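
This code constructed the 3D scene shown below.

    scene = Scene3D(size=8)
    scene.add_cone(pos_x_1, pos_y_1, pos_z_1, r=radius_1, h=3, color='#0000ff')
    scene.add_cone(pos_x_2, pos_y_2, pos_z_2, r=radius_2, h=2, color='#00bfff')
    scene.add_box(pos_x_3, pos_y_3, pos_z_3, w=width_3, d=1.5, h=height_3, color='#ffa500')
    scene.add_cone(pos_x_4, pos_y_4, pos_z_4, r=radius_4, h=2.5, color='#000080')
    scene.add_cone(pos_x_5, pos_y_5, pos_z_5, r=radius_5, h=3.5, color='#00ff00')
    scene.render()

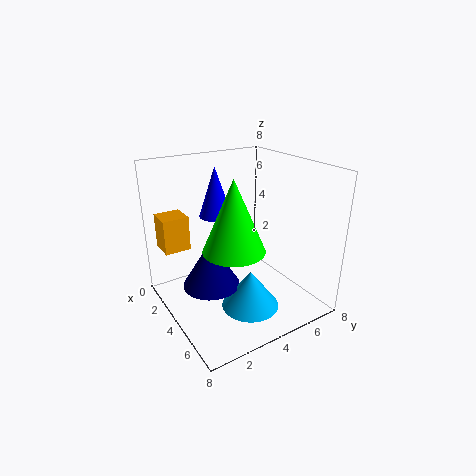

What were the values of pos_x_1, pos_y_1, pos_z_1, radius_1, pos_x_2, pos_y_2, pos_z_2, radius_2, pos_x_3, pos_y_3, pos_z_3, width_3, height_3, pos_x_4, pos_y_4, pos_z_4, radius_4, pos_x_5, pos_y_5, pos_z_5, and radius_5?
pos_x_1 = 1.5, pos_y_1 = 4, pos_z_1 = 4.5, radius_1 = 1, pos_x_2 = 6, pos_y_2 = 3.5, pos_z_2 = 1, radius_2 = 1.5, pos_x_3 = 0.5, pos_y_3 = 0.5, pos_z_3 = 3, width_3 = 1.5, height_3 = 2, pos_x_4 = 4.5, pos_y_4 = 2, pos_z_4 = 2, radius_4 = 1.5, pos_x_5 = 6, pos_y_5 = 2.5, pos_z_5 = 4.5, radius_5 = 1.5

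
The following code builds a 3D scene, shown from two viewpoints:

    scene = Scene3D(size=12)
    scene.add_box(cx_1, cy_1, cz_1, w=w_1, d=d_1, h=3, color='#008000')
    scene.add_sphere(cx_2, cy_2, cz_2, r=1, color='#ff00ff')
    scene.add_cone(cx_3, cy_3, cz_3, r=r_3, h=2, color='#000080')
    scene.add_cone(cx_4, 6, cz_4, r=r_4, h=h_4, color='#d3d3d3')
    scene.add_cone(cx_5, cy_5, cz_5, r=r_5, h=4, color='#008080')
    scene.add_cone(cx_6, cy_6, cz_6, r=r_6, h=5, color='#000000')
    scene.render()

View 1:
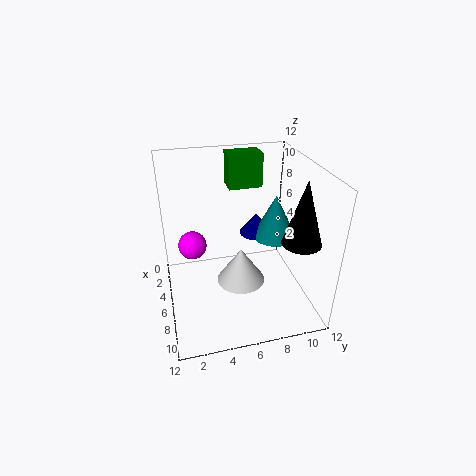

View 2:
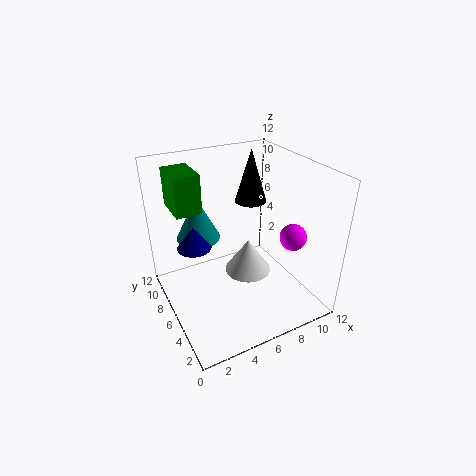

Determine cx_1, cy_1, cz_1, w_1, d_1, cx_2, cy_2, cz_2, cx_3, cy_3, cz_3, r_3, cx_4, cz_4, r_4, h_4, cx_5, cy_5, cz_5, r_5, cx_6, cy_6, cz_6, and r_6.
cx_1 = 1; cy_1 = 6; cz_1 = 9; w_1 = 2; d_1 = 3; cx_2 = 8.5; cy_2 = 2; cz_2 = 7.5; cx_3 = 3; cy_3 = 8.5; cz_3 = 4.5; r_3 = 1.5; cx_4 = 7; cz_4 = 2.5; r_4 = 2; h_4 = 3; cx_5 = 4; cy_5 = 10; cz_5 = 4.5; r_5 = 2; cx_6 = 9.5; cy_6 = 10; cz_6 = 7; r_6 = 1.5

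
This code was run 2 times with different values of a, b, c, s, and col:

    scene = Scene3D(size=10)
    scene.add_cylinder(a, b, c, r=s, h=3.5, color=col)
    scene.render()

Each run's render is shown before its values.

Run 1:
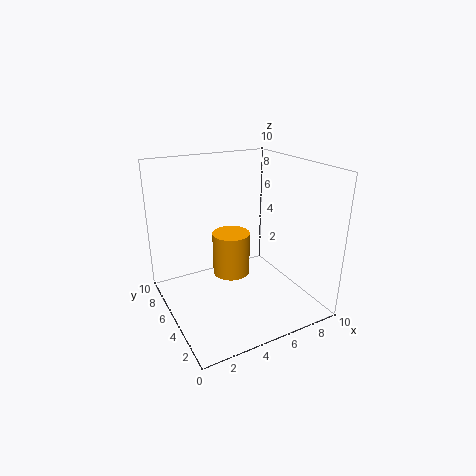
a = 6
b = 8
c = 0.5
s = 1.5
col = 'orange'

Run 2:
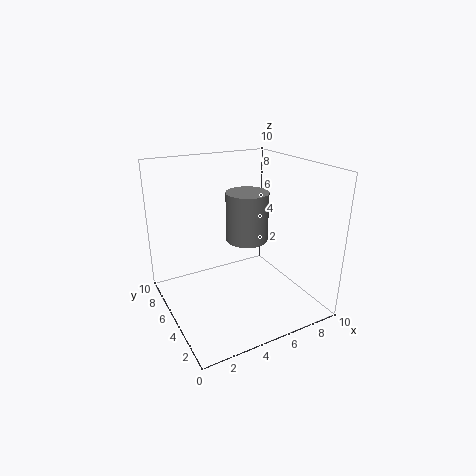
a = 6
b = 5.5
c = 4.5
s = 1.5
col = 'gray'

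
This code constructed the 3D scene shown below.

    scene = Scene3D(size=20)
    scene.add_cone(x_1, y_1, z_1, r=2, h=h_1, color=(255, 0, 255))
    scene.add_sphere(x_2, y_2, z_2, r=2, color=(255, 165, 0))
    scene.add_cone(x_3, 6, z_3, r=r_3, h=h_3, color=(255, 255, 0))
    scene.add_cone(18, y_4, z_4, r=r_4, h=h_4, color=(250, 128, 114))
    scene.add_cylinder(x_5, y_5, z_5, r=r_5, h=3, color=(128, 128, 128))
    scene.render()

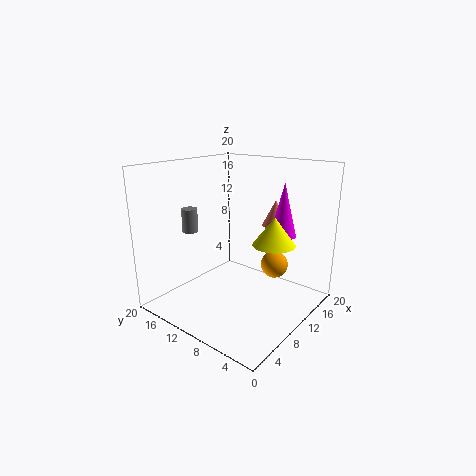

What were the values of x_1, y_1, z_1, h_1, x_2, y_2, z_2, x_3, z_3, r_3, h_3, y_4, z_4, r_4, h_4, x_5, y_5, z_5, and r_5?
x_1 = 17, y_1 = 7, z_1 = 9, h_1 = 8, x_2 = 15, y_2 = 7, z_2 = 5, x_3 = 13, z_3 = 9, r_3 = 3, h_3 = 4, y_4 = 9, z_4 = 10, r_4 = 2, h_4 = 4, x_5 = 4, y_5 = 13, z_5 = 12, r_5 = 1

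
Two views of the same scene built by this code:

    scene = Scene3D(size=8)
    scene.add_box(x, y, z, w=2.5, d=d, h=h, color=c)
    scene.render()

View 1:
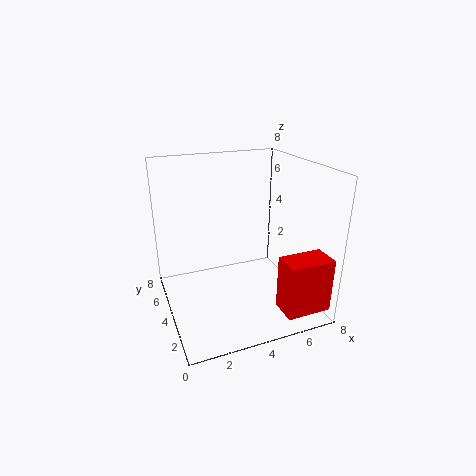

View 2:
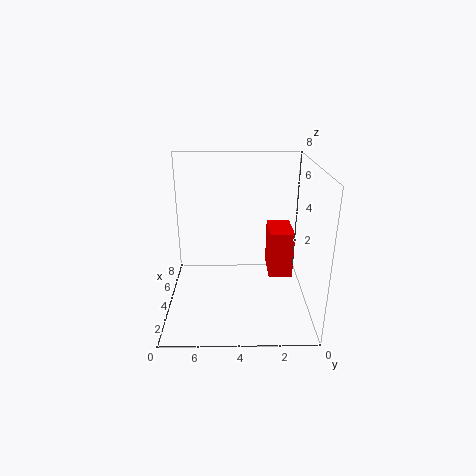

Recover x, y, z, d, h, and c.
x = 5.5
y = 0.5
z = 0.5
d = 1.5
h = 3
c = 'red'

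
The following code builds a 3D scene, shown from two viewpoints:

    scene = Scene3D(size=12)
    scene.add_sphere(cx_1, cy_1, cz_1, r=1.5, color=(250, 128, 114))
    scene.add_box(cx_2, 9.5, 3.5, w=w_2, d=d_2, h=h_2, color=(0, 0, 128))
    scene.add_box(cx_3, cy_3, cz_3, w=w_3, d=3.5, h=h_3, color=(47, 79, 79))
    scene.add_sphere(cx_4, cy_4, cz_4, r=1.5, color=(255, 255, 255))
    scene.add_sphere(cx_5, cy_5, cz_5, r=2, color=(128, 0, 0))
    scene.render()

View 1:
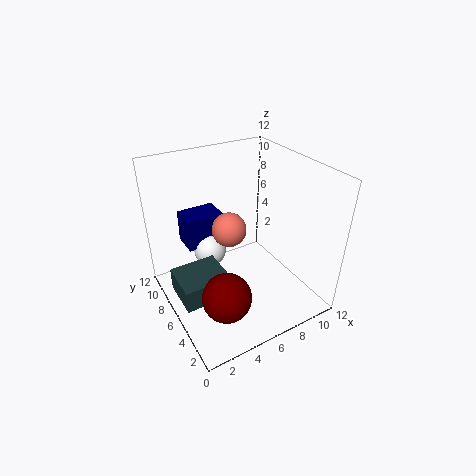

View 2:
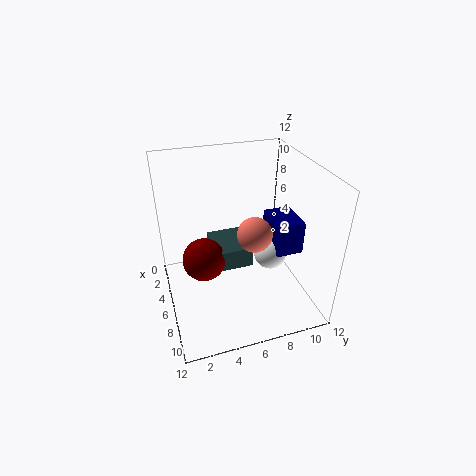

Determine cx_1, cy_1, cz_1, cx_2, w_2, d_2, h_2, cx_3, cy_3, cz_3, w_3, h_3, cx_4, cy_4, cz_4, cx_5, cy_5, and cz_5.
cx_1 = 6; cy_1 = 7.5; cz_1 = 6; cx_2 = 3; w_2 = 3.5; d_2 = 2.5; h_2 = 3; cx_3 = 0.5; cy_3 = 4.5; cz_3 = 1.5; w_3 = 4; h_3 = 2; cx_4 = 5; cy_4 = 9.5; cz_4 = 3; cx_5 = 3.5; cy_5 = 3.5; cz_5 = 2.5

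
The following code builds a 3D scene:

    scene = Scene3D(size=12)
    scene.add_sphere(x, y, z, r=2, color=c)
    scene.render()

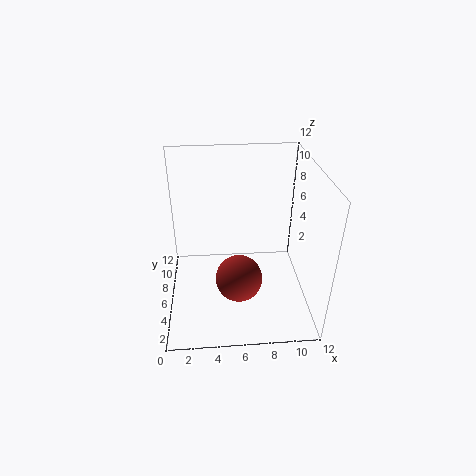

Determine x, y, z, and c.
x = 6
y = 5
z = 2.5
c = 'brown'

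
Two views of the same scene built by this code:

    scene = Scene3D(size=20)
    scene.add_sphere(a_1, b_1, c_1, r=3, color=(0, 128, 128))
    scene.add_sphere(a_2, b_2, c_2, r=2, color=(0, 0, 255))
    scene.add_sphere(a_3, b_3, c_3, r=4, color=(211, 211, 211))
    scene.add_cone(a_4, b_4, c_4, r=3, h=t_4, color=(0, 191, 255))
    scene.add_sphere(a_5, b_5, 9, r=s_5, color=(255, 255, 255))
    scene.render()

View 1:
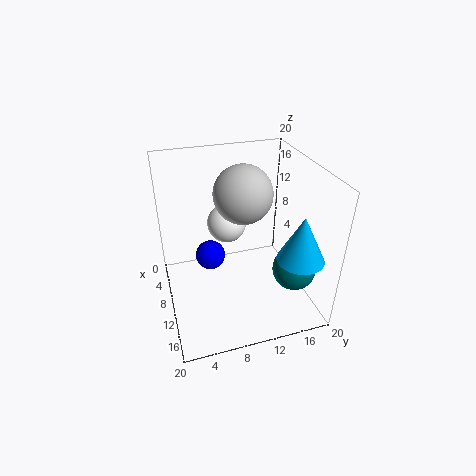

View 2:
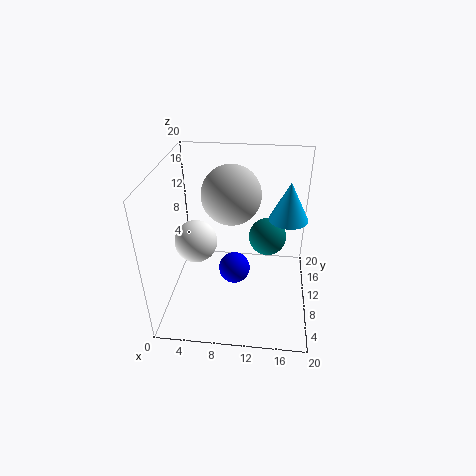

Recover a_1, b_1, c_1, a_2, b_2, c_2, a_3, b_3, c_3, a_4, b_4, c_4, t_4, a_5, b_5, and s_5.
a_1 = 14
b_1 = 17
c_1 = 6
a_2 = 10
b_2 = 6
c_2 = 8
a_3 = 9
b_3 = 11
c_3 = 16
a_4 = 17
b_4 = 16
c_4 = 10
t_4 = 6
a_5 = 4
b_5 = 10
s_5 = 3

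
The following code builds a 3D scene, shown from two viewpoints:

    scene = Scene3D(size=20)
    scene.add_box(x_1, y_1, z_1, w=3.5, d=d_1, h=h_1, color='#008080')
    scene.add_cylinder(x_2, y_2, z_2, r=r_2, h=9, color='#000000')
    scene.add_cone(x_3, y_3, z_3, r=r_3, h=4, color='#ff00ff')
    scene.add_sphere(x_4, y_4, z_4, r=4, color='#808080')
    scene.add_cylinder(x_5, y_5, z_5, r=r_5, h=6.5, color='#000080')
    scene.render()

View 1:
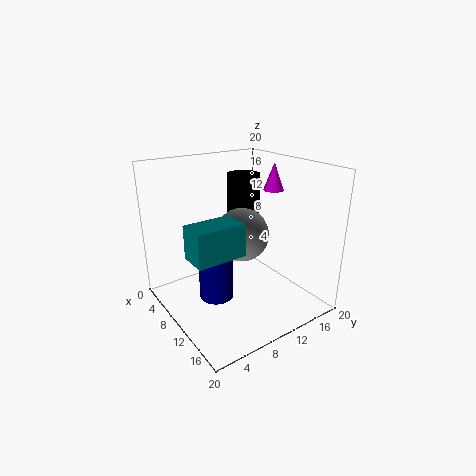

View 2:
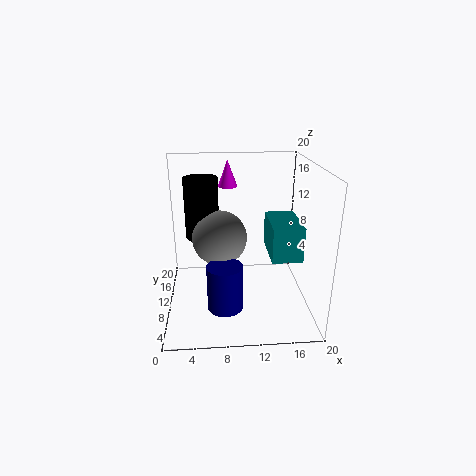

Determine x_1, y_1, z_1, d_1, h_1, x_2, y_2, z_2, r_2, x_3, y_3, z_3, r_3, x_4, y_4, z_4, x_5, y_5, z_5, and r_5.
x_1 = 13
y_1 = 0.5
z_1 = 11
d_1 = 6
h_1 = 4
x_2 = 5
y_2 = 14.5
z_2 = 8.5
r_2 = 2.5
x_3 = 9
y_3 = 17
z_3 = 15.5
r_3 = 1.5
x_4 = 7.5
y_4 = 12.5
z_4 = 9
x_5 = 8
y_5 = 7.5
z_5 = 0.5
r_5 = 2.5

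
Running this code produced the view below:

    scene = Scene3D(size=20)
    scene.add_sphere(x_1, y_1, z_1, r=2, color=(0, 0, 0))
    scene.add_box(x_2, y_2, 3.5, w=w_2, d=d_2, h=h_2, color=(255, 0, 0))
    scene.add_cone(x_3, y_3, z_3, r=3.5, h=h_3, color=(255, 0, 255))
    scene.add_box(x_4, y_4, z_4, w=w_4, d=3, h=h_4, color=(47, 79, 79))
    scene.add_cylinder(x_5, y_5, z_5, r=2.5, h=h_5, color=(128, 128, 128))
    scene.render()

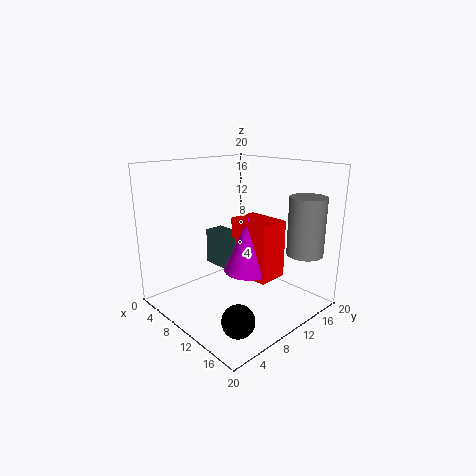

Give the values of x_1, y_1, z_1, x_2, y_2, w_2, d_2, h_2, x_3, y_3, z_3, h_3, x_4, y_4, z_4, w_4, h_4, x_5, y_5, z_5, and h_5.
x_1 = 17, y_1 = 3.5, z_1 = 3, x_2 = 7, y_2 = 11.5, w_2 = 6.5, d_2 = 4.5, h_2 = 8.5, x_3 = 10, y_3 = 12, z_3 = 4.5, h_3 = 8, x_4 = 1.5, y_4 = 11, z_4 = 3.5, w_4 = 6.5, h_4 = 5.5, x_5 = 17, y_5 = 16, z_5 = 8, h_5 = 8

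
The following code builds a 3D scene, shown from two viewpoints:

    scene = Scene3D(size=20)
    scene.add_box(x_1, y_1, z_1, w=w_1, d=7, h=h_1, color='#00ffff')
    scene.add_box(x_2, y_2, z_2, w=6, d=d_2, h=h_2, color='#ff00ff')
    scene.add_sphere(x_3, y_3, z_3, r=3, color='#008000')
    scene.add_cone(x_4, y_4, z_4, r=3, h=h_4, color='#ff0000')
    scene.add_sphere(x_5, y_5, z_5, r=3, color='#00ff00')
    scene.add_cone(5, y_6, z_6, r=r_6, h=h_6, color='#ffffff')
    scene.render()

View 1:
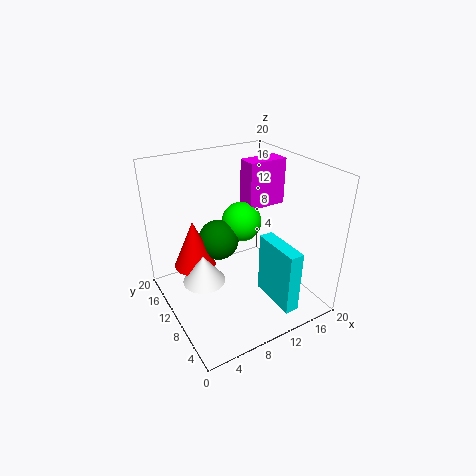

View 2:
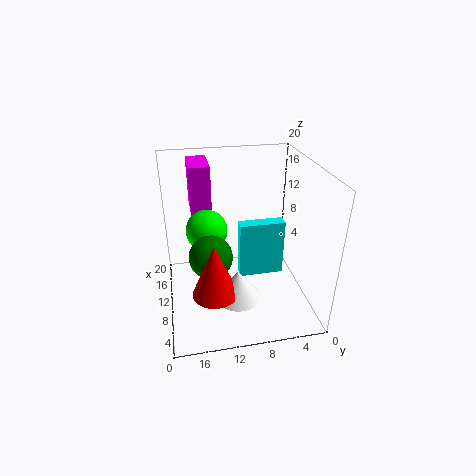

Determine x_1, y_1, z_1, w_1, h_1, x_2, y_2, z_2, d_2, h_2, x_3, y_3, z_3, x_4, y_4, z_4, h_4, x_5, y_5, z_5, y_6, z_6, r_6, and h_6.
x_1 = 13
y_1 = 2
z_1 = 1
w_1 = 2
h_1 = 9
x_2 = 14
y_2 = 13
z_2 = 12
d_2 = 3
h_2 = 7
x_3 = 9
y_3 = 14
z_3 = 8
x_4 = 5
y_4 = 14
z_4 = 5
h_4 = 7
x_5 = 13
y_5 = 14
z_5 = 10
y_6 = 11
z_6 = 4
r_6 = 3
h_6 = 4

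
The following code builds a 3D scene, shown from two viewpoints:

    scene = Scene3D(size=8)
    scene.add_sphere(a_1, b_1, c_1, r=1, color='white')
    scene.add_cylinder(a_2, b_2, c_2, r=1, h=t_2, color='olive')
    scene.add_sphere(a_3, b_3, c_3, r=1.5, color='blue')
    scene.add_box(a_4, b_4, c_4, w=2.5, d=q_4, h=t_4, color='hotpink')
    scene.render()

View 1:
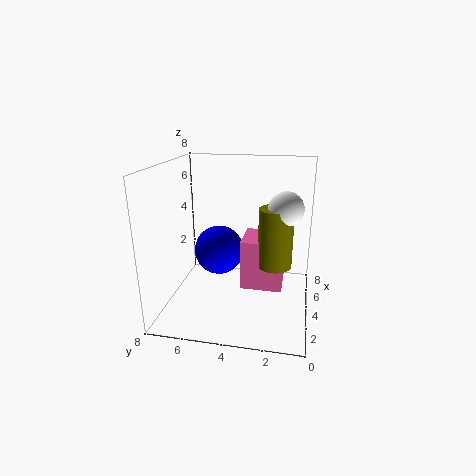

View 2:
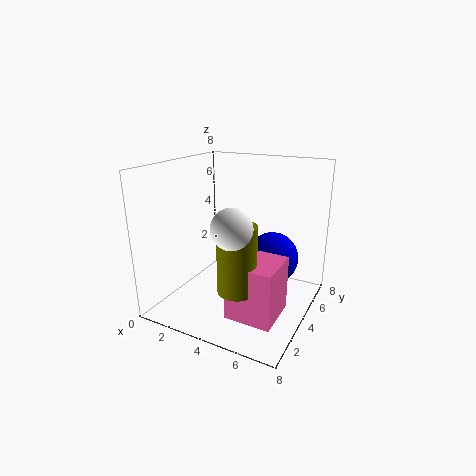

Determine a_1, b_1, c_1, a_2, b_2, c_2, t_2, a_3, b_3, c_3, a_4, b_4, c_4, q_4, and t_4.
a_1 = 5; b_1 = 1.5; c_1 = 5.5; a_2 = 5; b_2 = 2; c_2 = 2; t_2 = 3.5; a_3 = 5.5; b_3 = 5.5; c_3 = 2.5; a_4 = 4.5; b_4 = 1.5; c_4 = 0.5; q_4 = 2.5; t_4 = 3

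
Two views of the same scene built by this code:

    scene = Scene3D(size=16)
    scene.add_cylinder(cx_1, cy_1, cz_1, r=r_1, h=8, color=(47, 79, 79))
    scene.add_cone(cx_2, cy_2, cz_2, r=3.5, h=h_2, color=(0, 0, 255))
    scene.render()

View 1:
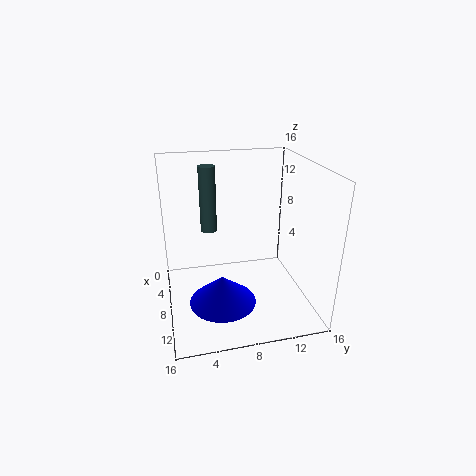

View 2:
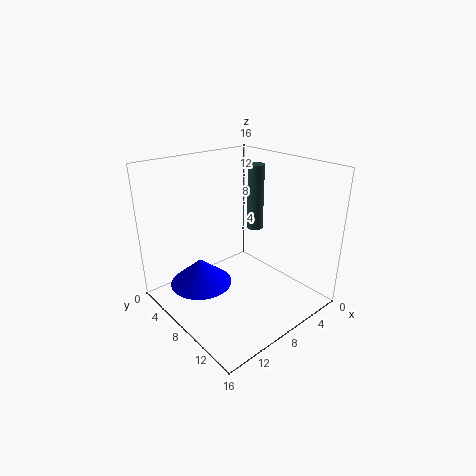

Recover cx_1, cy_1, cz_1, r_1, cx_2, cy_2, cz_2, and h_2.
cx_1 = 3
cy_1 = 5.5
cz_1 = 7
r_1 = 1
cx_2 = 11.5
cy_2 = 5.5
cz_2 = 2.5
h_2 = 3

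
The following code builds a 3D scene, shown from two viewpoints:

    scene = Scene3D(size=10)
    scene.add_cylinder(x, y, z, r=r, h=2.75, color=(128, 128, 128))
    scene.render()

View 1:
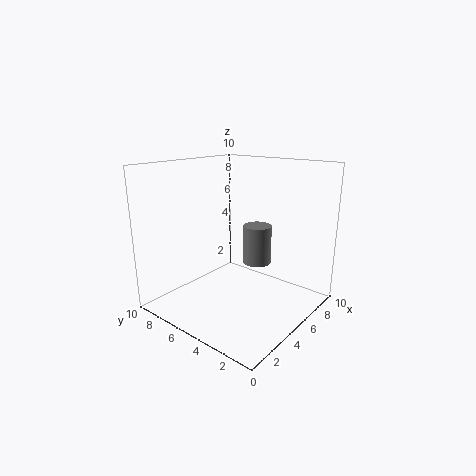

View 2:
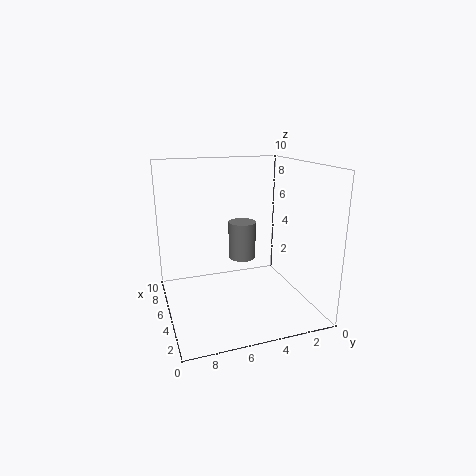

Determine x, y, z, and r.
x = 6.25
y = 4.25
z = 3
r = 1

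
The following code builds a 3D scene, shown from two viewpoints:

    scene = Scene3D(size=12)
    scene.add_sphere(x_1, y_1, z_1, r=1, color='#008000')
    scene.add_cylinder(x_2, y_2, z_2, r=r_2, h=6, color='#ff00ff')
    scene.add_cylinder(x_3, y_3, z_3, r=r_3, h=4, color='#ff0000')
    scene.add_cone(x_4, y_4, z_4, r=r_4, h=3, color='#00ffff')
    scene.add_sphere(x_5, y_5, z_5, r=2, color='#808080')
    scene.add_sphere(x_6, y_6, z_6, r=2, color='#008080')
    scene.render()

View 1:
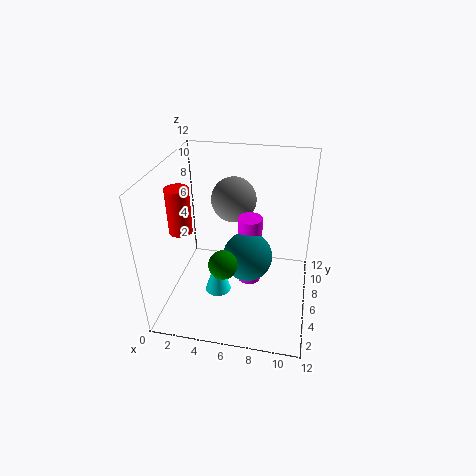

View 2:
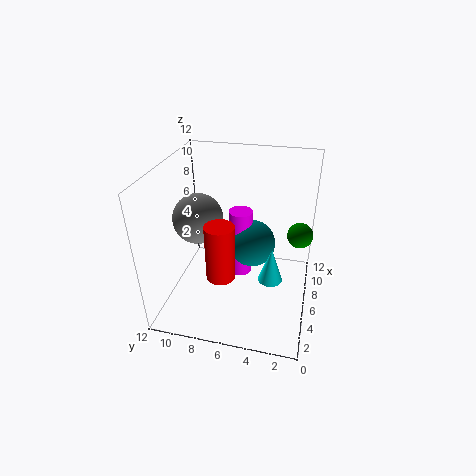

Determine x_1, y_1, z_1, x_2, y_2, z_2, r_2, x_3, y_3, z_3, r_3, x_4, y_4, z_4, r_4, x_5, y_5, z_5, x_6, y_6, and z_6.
x_1 = 6
y_1 = 1
z_1 = 7
x_2 = 7
y_2 = 6
z_2 = 2
r_2 = 1
x_3 = 1
y_3 = 6
z_3 = 6
r_3 = 1
x_4 = 5
y_4 = 3
z_4 = 3
r_4 = 1
x_5 = 5
y_5 = 9
z_5 = 8
x_6 = 7
y_6 = 5
z_6 = 5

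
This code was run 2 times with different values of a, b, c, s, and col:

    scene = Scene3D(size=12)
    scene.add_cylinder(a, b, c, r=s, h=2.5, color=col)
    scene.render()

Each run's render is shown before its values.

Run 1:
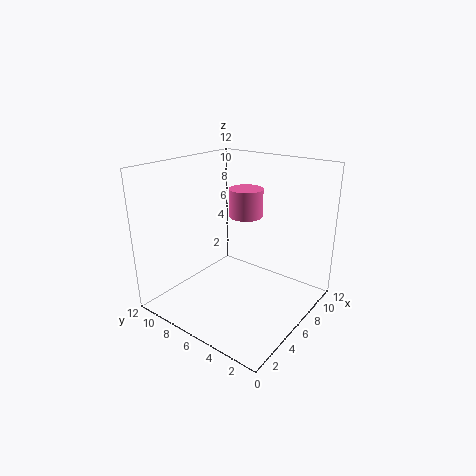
a = 8.5, b = 7, c = 7, s = 1.5, col = 'hotpink'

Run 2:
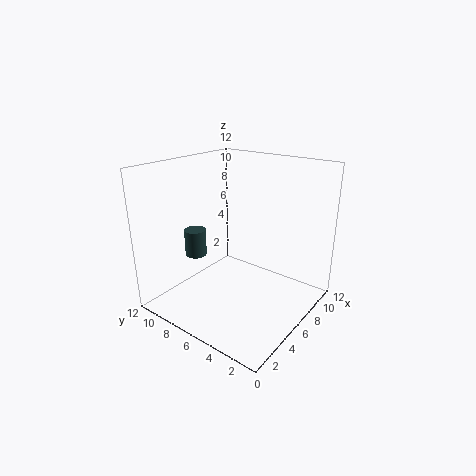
a = 6, b = 11, c = 3, s = 1, col = 'darkslategray'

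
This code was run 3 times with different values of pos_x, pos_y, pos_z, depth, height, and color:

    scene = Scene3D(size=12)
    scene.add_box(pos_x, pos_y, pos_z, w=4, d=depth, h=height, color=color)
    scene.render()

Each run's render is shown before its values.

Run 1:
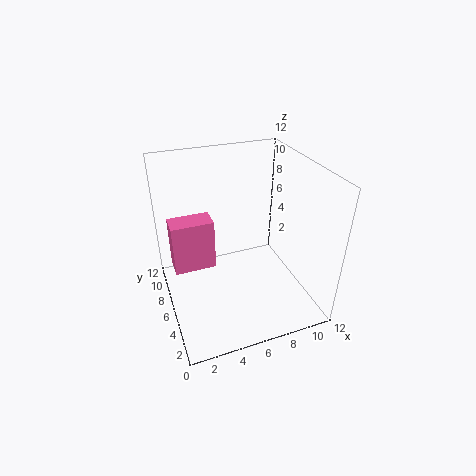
pos_x = 1; pos_y = 9.5; pos_z = 0.75; depth = 2.25; height = 5; color = 'hotpink'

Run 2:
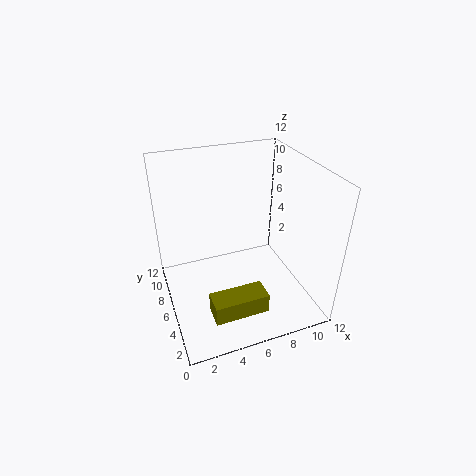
pos_x = 2.25; pos_y = 0.25; pos_z = 3; depth = 1.75; height = 1.5; color = 'olive'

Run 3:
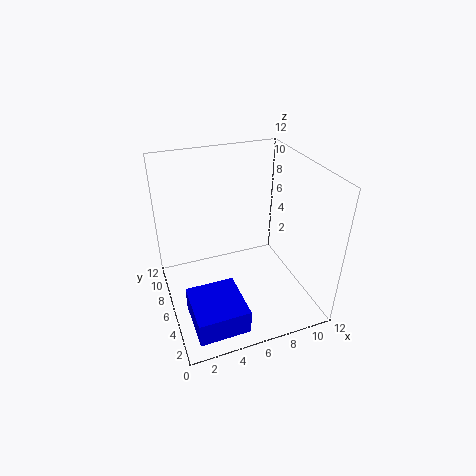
pos_x = 1; pos_y = 0.5; pos_z = 1; depth = 4.25; height = 2; color = 'blue'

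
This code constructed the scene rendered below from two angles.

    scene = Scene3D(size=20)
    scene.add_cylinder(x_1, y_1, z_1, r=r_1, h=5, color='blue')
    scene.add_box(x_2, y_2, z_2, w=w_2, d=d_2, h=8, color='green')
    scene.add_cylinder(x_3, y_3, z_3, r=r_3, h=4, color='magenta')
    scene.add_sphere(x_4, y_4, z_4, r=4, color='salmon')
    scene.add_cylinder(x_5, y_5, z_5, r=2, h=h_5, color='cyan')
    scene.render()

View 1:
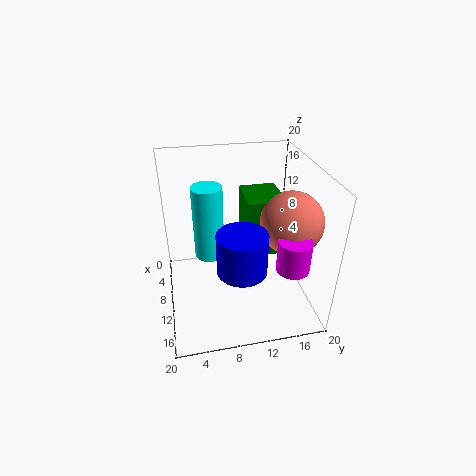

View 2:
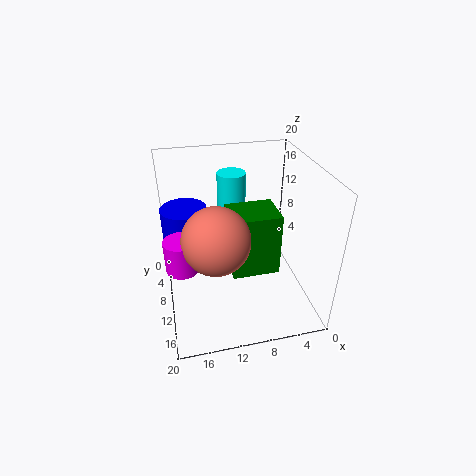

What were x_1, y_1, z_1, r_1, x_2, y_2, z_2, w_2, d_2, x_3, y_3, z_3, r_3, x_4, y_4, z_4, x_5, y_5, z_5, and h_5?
x_1 = 17; y_1 = 9; z_1 = 10; r_1 = 3; x_2 = 6; y_2 = 11; z_2 = 8; w_2 = 6; d_2 = 5; x_3 = 18; y_3 = 15; z_3 = 10; r_3 = 2; x_4 = 14; y_4 = 16; z_4 = 14; x_5 = 10; y_5 = 6; z_5 = 8; h_5 = 10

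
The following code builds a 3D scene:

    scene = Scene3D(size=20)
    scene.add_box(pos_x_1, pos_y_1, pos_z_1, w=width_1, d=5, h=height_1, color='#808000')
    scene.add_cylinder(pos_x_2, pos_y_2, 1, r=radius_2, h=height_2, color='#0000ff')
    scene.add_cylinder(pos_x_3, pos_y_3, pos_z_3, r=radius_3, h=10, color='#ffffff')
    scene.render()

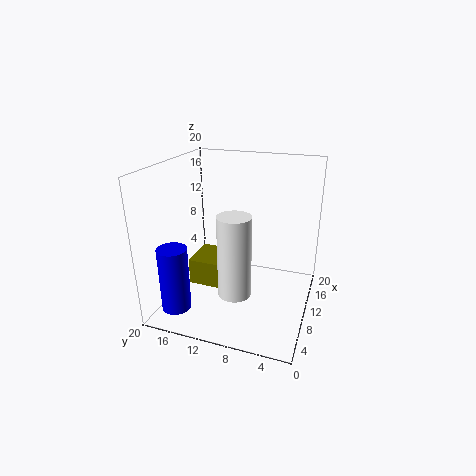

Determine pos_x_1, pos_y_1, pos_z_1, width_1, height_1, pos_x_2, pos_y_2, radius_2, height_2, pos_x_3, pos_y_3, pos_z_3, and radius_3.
pos_x_1 = 10
pos_y_1 = 13
pos_z_1 = 1
width_1 = 6
height_1 = 4
pos_x_2 = 4
pos_y_2 = 17
radius_2 = 2
height_2 = 9
pos_x_3 = 3
pos_y_3 = 8
pos_z_3 = 6
radius_3 = 2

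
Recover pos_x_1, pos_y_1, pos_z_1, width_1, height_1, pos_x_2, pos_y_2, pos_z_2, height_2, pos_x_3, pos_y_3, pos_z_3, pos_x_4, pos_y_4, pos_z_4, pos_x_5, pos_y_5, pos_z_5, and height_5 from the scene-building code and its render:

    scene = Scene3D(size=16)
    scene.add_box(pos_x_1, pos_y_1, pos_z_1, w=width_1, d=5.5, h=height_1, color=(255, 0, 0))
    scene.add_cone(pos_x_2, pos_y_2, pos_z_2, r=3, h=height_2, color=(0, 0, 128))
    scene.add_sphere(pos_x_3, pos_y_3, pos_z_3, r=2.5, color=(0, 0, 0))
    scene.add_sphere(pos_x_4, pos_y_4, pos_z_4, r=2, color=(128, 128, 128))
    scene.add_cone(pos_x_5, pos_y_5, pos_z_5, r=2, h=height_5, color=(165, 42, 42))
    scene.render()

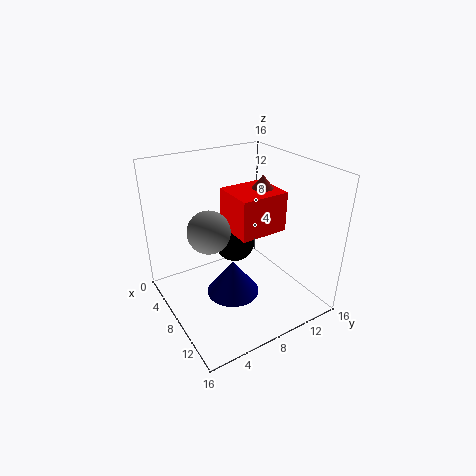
pos_x_1 = 5
pos_y_1 = 7.5
pos_z_1 = 8.5
width_1 = 5
height_1 = 4.5
pos_x_2 = 8.5
pos_y_2 = 7
pos_z_2 = 1.5
height_2 = 4
pos_x_3 = 4
pos_y_3 = 10
pos_z_3 = 5
pos_x_4 = 11
pos_y_4 = 3
pos_z_4 = 11.5
pos_x_5 = 7.5
pos_y_5 = 11.5
pos_z_5 = 12
height_5 = 2.5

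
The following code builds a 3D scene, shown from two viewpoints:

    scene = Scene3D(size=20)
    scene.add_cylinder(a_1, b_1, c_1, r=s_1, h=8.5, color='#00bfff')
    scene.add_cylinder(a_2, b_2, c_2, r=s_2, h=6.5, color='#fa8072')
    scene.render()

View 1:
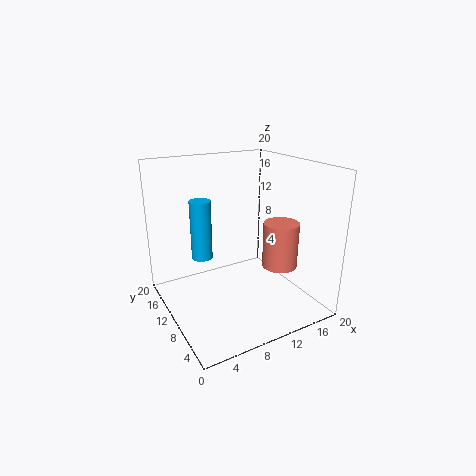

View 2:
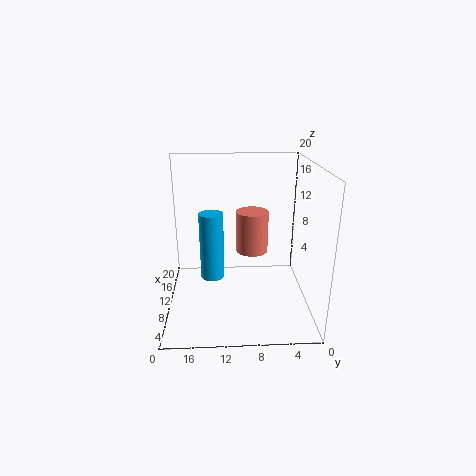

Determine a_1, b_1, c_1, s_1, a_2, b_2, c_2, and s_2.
a_1 = 6, b_1 = 13.5, c_1 = 6.5, s_1 = 1.5, a_2 = 15.5, b_2 = 7.5, c_2 = 5.5, s_2 = 2.5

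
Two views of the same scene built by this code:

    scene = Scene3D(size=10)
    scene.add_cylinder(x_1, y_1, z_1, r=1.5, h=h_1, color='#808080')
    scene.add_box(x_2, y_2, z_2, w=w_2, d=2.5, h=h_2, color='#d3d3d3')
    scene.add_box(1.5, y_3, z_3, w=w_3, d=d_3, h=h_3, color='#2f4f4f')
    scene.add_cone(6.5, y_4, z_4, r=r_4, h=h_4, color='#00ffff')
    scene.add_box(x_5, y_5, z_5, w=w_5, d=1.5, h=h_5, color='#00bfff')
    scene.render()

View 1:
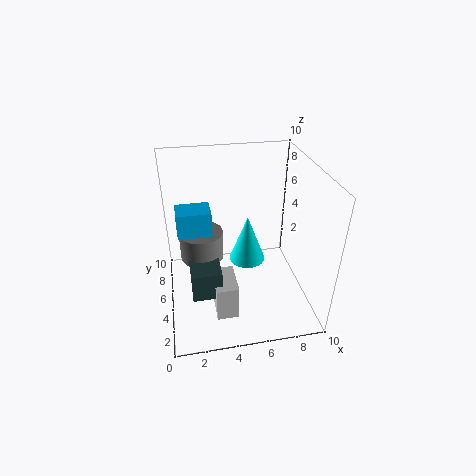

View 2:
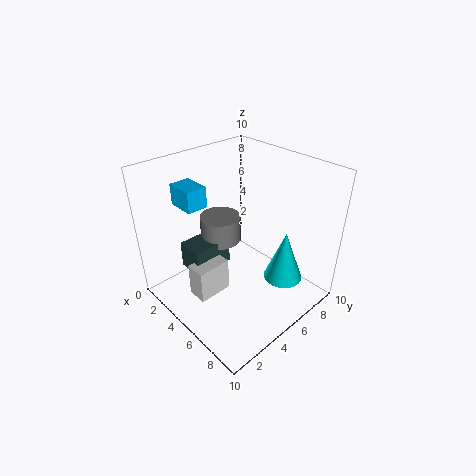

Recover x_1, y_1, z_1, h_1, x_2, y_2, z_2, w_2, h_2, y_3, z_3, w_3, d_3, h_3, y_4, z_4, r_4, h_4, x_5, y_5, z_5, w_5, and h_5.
x_1 = 2.5, y_1 = 5.5, z_1 = 3.5, h_1 = 2, x_2 = 3, y_2 = 2, z_2 = 0.5, w_2 = 1.5, h_2 = 2.5, y_3 = 2.5, z_3 = 2, w_3 = 2, d_3 = 3, h_3 = 2, y_4 = 8.5, z_4 = 0.5, r_4 = 1.5, h_4 = 4, x_5 = 1, y_5 = 2.5, z_5 = 7, w_5 = 2, h_5 = 1.5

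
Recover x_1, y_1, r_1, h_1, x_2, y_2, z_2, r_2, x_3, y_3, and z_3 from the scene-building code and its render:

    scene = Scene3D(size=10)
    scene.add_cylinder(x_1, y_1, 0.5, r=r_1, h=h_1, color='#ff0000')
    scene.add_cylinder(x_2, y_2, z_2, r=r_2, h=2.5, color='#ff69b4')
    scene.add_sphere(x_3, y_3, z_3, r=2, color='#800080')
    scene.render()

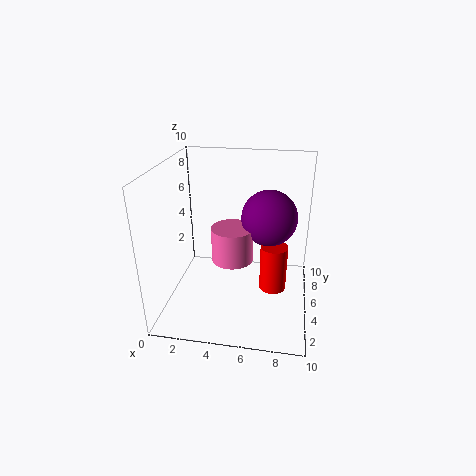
x_1 = 7.5; y_1 = 6; r_1 = 1; h_1 = 3.5; x_2 = 4.5; y_2 = 5.5; z_2 = 3; r_2 = 1.5; x_3 = 7; y_3 = 6.5; z_3 = 6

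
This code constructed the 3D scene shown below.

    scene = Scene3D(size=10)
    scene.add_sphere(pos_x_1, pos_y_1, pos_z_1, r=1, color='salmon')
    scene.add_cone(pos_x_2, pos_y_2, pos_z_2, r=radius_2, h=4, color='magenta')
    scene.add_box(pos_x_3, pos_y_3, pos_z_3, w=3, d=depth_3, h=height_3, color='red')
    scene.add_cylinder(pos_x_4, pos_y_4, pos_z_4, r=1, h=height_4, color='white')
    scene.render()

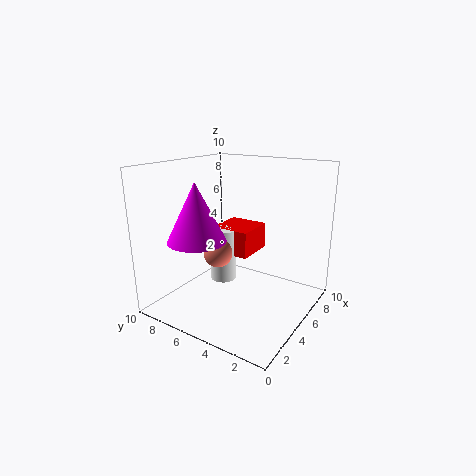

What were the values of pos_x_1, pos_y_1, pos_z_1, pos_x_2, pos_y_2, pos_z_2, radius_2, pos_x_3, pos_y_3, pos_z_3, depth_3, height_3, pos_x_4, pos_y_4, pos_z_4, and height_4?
pos_x_1 = 4
pos_y_1 = 6
pos_z_1 = 4
pos_x_2 = 3
pos_y_2 = 7
pos_z_2 = 5
radius_2 = 2
pos_x_3 = 6
pos_y_3 = 5
pos_z_3 = 3
depth_3 = 3
height_3 = 2
pos_x_4 = 6
pos_y_4 = 7
pos_z_4 = 1
height_4 = 4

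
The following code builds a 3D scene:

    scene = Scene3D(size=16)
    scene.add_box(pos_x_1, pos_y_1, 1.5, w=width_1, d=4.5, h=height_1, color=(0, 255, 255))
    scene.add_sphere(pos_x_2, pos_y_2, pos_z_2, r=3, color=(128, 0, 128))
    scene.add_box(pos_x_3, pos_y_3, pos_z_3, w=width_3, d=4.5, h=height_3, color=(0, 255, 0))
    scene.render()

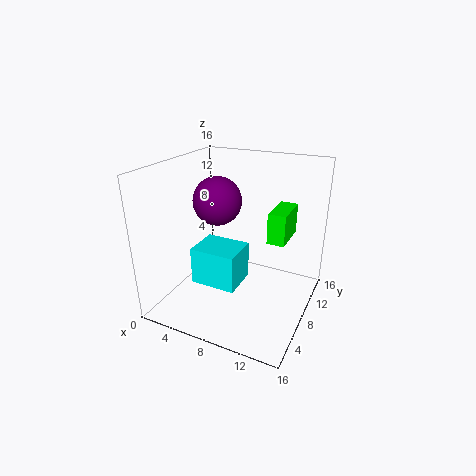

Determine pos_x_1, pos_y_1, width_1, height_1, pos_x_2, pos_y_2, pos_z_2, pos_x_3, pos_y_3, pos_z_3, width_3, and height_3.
pos_x_1 = 2.5; pos_y_1 = 6.5; width_1 = 5.5; height_1 = 4.5; pos_x_2 = 3.5; pos_y_2 = 11.5; pos_z_2 = 10.5; pos_x_3 = 11; pos_y_3 = 9; pos_z_3 = 7.5; width_3 = 2; height_3 = 3.5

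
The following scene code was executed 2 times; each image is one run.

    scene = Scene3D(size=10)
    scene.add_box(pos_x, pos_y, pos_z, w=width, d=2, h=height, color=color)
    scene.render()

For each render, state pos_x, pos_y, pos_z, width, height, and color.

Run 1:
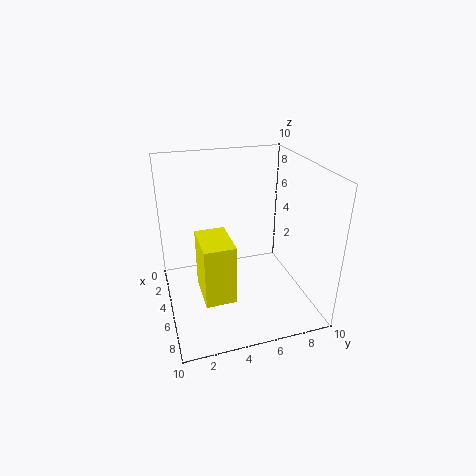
pos_x = 5; pos_y = 2; pos_z = 2; width = 3; height = 4; color = 'yellow'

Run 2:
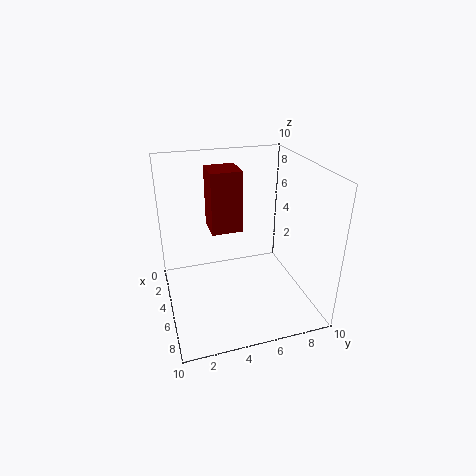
pos_x = 4; pos_y = 3; pos_z = 6; width = 2; height = 4; color = 'maroon'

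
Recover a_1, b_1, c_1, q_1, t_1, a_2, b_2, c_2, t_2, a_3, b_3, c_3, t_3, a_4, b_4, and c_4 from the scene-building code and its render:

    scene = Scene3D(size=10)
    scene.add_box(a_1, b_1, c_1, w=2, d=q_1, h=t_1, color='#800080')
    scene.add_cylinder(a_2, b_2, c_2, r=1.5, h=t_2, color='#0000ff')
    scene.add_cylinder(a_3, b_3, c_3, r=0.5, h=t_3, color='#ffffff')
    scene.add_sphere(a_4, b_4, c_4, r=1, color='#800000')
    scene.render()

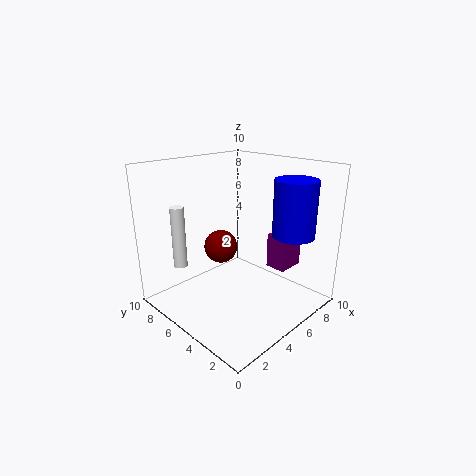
a_1 = 7; b_1 = 2.5; c_1 = 2.5; q_1 = 1.5; t_1 = 2.5; a_2 = 8; b_2 = 2.5; c_2 = 5; t_2 = 4; a_3 = 2.5; b_3 = 8.5; c_3 = 2.5; t_3 = 4.5; a_4 = 2.5; b_4 = 4; c_4 = 5.5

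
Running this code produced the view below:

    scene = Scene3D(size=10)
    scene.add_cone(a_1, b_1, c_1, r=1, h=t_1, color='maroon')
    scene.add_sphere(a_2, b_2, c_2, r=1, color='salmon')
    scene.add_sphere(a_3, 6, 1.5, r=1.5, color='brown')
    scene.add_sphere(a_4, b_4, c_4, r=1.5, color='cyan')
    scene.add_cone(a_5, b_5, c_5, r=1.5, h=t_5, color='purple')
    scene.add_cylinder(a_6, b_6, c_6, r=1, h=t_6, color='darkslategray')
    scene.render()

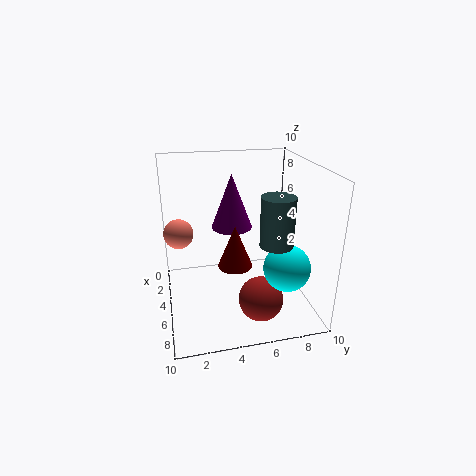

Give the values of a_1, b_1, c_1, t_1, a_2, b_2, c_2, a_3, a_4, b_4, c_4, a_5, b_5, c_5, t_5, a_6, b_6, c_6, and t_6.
a_1 = 8.5
b_1 = 4
c_1 = 5
t_1 = 2.5
a_2 = 4.5
b_2 = 1
c_2 = 5.5
a_3 = 7.5
a_4 = 8
b_4 = 7.5
c_4 = 4
a_5 = 3
b_5 = 5
c_5 = 5
t_5 = 4
a_6 = 8.5
b_6 = 6.5
c_6 = 6
t_6 = 3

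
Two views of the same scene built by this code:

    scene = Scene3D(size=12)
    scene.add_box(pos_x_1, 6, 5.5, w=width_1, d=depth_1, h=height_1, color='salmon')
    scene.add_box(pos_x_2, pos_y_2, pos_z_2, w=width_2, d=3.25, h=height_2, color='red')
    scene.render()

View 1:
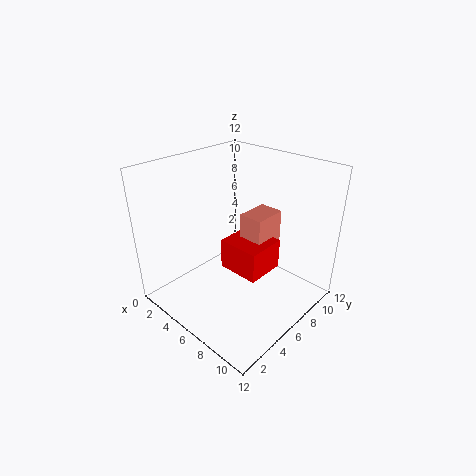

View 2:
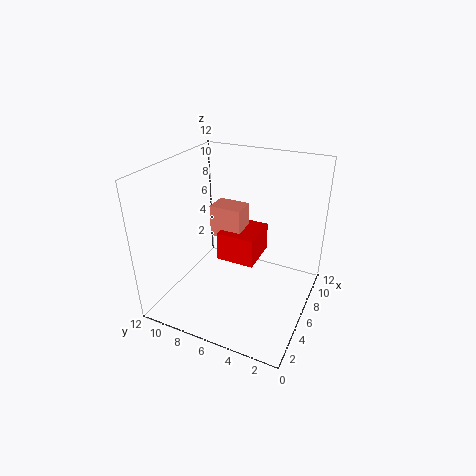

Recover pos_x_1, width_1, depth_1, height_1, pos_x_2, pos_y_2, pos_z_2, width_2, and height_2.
pos_x_1 = 6.25
width_1 = 2
depth_1 = 2.75
height_1 = 2.75
pos_x_2 = 5.5
pos_y_2 = 4.5
pos_z_2 = 3.75
width_2 = 3.5
height_2 = 2.5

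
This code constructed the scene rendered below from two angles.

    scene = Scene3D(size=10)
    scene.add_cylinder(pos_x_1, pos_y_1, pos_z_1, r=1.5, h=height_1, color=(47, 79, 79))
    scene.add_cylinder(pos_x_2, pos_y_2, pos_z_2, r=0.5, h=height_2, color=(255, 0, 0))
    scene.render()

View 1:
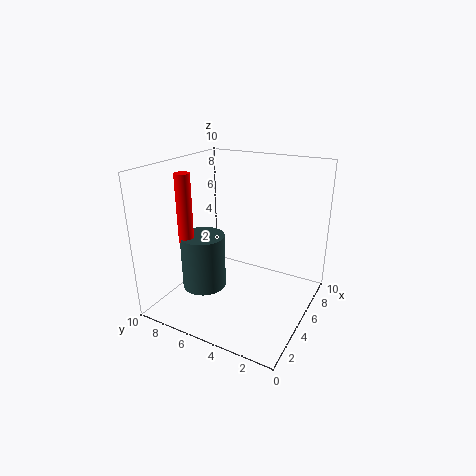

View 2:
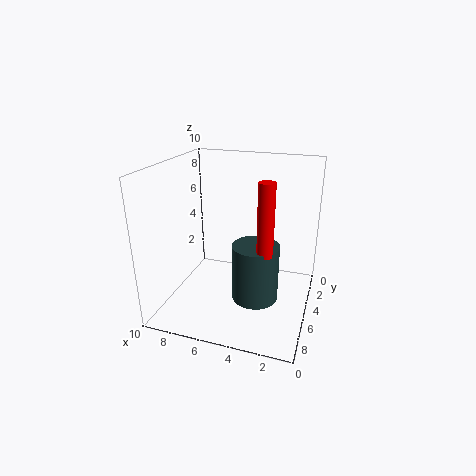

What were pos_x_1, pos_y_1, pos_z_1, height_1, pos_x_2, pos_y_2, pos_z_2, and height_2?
pos_x_1 = 3.25
pos_y_1 = 6.75
pos_z_1 = 1.75
height_1 = 3.75
pos_x_2 = 2.5
pos_y_2 = 7.5
pos_z_2 = 5.25
height_2 = 4.5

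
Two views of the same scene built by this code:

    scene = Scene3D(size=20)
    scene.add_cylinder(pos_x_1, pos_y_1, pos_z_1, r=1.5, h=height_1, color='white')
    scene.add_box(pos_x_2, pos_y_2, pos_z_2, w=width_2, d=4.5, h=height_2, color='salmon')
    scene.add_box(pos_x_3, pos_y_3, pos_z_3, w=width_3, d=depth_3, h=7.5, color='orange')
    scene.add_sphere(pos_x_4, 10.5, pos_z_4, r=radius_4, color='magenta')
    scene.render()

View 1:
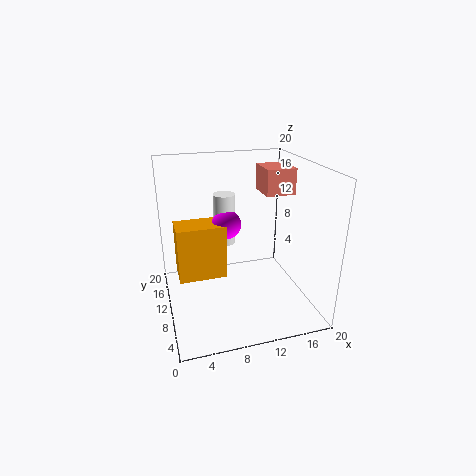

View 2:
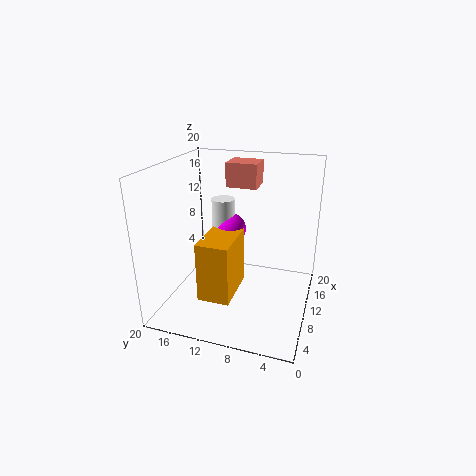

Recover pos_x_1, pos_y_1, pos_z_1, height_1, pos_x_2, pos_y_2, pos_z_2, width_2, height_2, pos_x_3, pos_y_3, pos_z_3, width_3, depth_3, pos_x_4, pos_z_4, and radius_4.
pos_x_1 = 8.5; pos_y_1 = 11.5; pos_z_1 = 9; height_1 = 7; pos_x_2 = 13.5; pos_y_2 = 8.5; pos_z_2 = 16; width_2 = 4; height_2 = 3.5; pos_x_3 = 1.5; pos_y_3 = 8.5; pos_z_3 = 5; width_3 = 6.5; depth_3 = 4; pos_x_4 = 8.5; pos_z_4 = 12; radius_4 = 2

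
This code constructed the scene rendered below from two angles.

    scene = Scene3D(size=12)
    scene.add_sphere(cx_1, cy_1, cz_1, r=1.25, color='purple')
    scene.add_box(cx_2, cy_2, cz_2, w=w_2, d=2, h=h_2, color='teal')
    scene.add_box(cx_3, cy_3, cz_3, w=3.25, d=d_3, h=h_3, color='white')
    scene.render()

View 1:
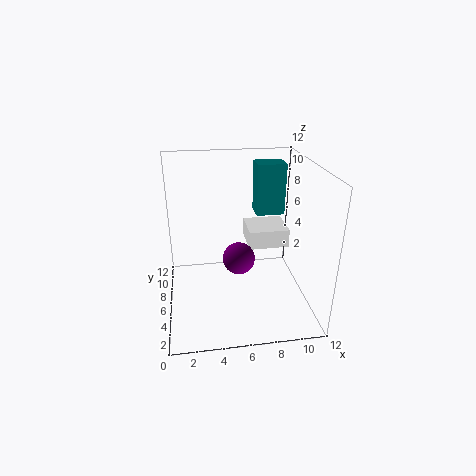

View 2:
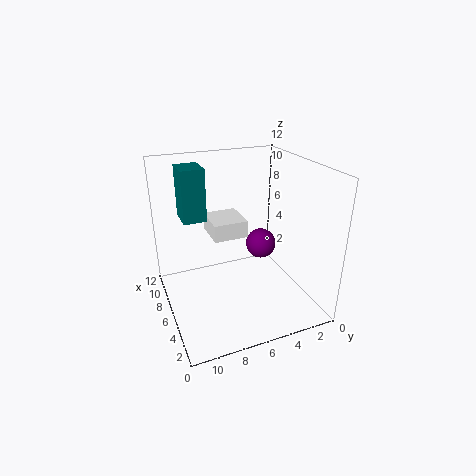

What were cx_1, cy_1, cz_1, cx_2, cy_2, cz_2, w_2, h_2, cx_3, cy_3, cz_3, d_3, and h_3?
cx_1 = 5.75, cy_1 = 4, cz_1 = 5.25, cx_2 = 8, cy_2 = 8, cz_2 = 7, w_2 = 2.5, h_2 = 4.5, cx_3 = 6.75, cy_3 = 4.75, cz_3 = 5.5, d_3 = 3, h_3 = 1.5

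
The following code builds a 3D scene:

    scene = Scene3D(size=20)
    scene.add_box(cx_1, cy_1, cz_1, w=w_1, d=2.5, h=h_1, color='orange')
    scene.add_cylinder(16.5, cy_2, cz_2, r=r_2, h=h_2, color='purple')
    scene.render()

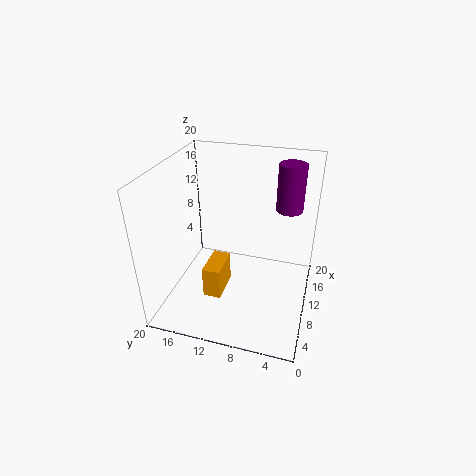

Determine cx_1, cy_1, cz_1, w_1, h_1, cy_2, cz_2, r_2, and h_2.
cx_1 = 6
cy_1 = 11.5
cz_1 = 2
w_1 = 5
h_1 = 4.5
cy_2 = 4
cz_2 = 12
r_2 = 2
h_2 = 7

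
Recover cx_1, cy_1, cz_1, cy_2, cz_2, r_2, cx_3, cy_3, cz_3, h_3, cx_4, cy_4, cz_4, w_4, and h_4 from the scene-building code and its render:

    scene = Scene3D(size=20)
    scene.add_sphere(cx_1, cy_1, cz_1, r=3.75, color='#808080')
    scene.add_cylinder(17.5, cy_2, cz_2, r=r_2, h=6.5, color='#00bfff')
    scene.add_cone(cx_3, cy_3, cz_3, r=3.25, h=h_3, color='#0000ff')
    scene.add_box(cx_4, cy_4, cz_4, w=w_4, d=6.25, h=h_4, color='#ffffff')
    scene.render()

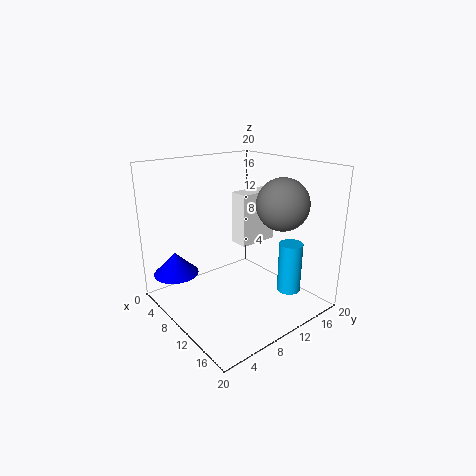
cx_1 = 12.5, cy_1 = 16, cz_1 = 14.25, cy_2 = 12.5, cz_2 = 4.5, r_2 = 1.5, cx_3 = 3.5, cy_3 = 3.5, cz_3 = 4, h_3 = 3.25, cx_4 = 4.75, cy_4 = 13, cz_4 = 7, w_4 = 3, h_4 = 8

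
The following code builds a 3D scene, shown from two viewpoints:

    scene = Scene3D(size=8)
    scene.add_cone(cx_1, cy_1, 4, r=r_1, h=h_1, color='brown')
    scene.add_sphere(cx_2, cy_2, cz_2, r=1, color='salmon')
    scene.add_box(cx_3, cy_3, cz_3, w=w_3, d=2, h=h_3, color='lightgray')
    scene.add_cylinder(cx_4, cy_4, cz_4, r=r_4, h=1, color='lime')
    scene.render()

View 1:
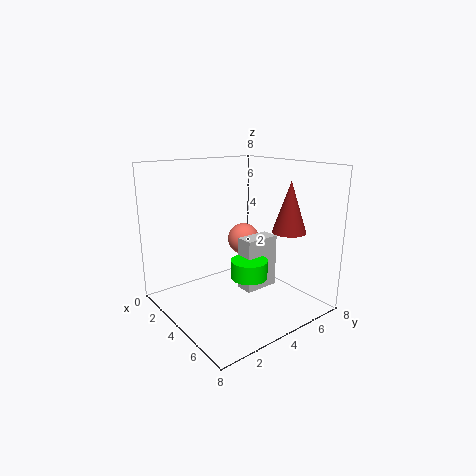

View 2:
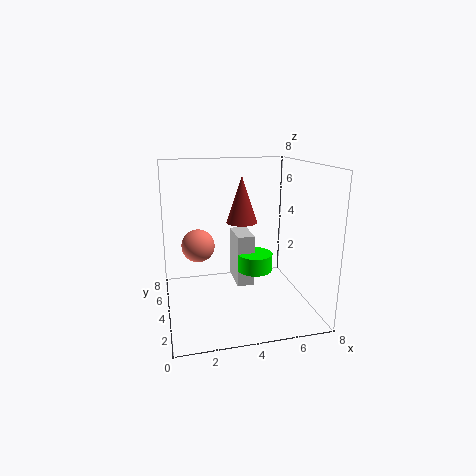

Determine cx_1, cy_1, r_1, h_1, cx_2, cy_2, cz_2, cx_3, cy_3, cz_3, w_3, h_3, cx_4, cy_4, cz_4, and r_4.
cx_1 = 5; cy_1 = 7; r_1 = 1; h_1 = 3; cx_2 = 2; cy_2 = 6; cz_2 = 3; cx_3 = 4; cy_3 = 4; cz_3 = 1; w_3 = 1; h_3 = 3; cx_4 = 5; cy_4 = 4; cz_4 = 2; r_4 = 1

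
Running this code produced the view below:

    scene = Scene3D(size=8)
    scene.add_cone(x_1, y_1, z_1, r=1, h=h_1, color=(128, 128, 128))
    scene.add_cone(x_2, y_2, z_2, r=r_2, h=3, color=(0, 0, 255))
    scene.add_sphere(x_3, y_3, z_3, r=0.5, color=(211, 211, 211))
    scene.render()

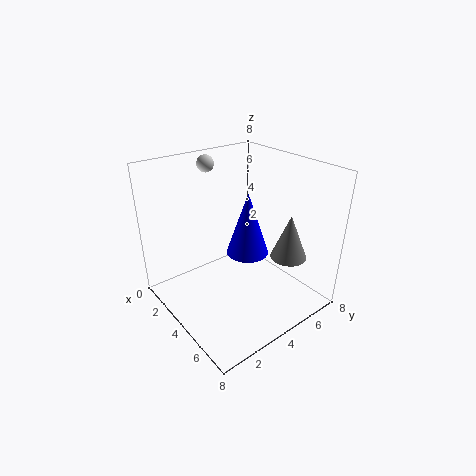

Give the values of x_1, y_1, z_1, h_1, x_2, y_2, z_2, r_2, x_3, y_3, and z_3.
x_1 = 6; y_1 = 6; z_1 = 3; h_1 = 2.5; x_2 = 6; y_2 = 3; z_2 = 4.5; r_2 = 1; x_3 = 1; y_3 = 4; z_3 = 7.5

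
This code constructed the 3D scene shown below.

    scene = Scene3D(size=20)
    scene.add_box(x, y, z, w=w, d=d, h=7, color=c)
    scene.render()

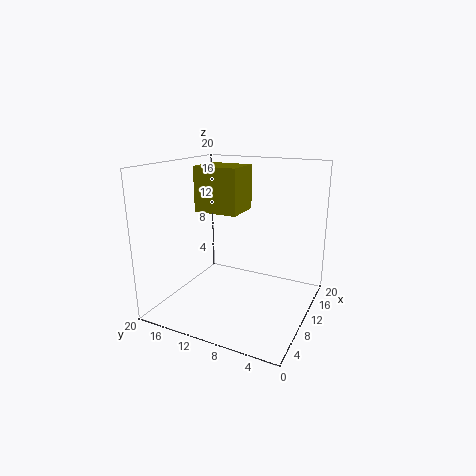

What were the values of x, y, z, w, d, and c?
x = 13, y = 12, z = 12, w = 6, d = 7, c = 'olive'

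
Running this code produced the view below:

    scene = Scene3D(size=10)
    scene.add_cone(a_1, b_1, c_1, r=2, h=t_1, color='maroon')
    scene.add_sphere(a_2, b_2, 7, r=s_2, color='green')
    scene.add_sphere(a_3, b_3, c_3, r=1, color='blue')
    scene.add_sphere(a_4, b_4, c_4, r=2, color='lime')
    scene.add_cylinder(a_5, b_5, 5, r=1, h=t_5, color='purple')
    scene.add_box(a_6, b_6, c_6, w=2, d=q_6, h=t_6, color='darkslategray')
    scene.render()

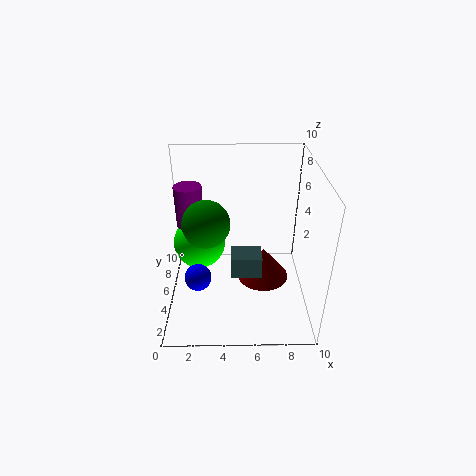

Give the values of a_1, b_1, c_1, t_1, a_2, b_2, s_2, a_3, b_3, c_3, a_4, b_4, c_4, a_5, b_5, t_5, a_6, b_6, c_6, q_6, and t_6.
a_1 = 7; b_1 = 6.5; c_1 = 0.5; t_1 = 2.5; a_2 = 3; b_2 = 3.5; s_2 = 1.5; a_3 = 2; b_3 = 5; c_3 = 1.5; a_4 = 2; b_4 = 7.5; c_4 = 3; a_5 = 1.5; b_5 = 7; t_5 = 3; a_6 = 4.5; b_6 = 2.5; c_6 = 3.5; q_6 = 1.5; t_6 = 1.5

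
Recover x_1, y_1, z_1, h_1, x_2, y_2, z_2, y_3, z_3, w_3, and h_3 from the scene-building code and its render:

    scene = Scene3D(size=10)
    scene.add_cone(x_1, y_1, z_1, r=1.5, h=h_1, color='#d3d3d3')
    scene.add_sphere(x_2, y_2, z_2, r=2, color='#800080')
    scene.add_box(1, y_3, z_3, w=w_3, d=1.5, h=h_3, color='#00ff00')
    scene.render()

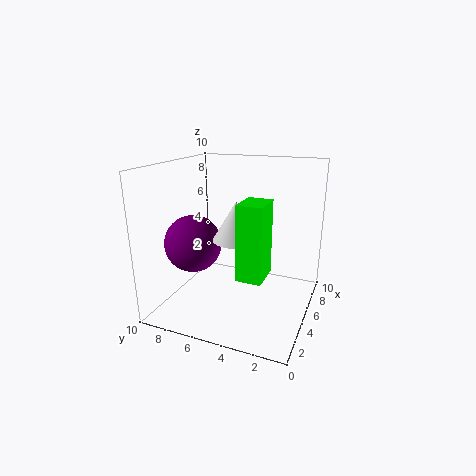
x_1 = 3.5, y_1 = 4.5, z_1 = 5.5, h_1 = 2.5, x_2 = 4, y_2 = 8, z_2 = 4.5, y_3 = 2, z_3 = 4, w_3 = 2, h_3 = 4.5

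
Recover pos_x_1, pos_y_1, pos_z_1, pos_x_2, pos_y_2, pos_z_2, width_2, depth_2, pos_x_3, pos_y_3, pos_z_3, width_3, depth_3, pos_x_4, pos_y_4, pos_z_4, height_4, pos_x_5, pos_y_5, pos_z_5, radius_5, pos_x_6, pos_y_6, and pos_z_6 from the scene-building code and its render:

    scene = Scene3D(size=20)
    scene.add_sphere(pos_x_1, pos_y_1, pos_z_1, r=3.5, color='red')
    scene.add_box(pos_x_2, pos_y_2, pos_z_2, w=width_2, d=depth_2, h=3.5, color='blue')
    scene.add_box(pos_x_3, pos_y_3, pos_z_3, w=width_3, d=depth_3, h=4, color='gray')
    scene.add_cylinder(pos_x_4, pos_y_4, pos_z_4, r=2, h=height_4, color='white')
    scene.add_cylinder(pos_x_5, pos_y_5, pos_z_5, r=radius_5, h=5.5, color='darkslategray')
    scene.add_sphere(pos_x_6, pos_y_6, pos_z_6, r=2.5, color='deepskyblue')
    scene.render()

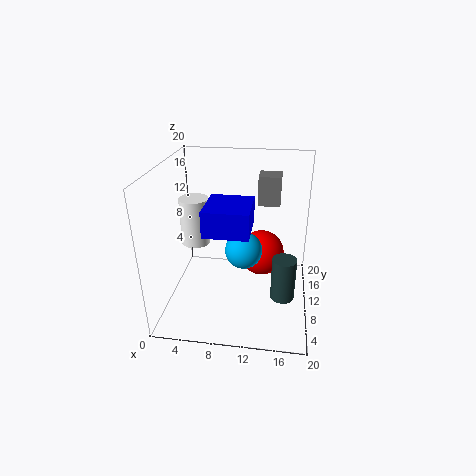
pos_x_1 = 13, pos_y_1 = 15, pos_z_1 = 5, pos_x_2 = 6, pos_y_2 = 5.5, pos_z_2 = 12, width_2 = 6, depth_2 = 6.5, pos_x_3 = 12.5, pos_y_3 = 11, pos_z_3 = 14.5, width_3 = 3, depth_3 = 3, pos_x_4 = 4, pos_y_4 = 10, pos_z_4 = 9, height_4 = 6.5, pos_x_5 = 16.5, pos_y_5 = 4.5, pos_z_5 = 5, radius_5 = 1.5, pos_x_6 = 11, pos_y_6 = 8.5, pos_z_6 = 9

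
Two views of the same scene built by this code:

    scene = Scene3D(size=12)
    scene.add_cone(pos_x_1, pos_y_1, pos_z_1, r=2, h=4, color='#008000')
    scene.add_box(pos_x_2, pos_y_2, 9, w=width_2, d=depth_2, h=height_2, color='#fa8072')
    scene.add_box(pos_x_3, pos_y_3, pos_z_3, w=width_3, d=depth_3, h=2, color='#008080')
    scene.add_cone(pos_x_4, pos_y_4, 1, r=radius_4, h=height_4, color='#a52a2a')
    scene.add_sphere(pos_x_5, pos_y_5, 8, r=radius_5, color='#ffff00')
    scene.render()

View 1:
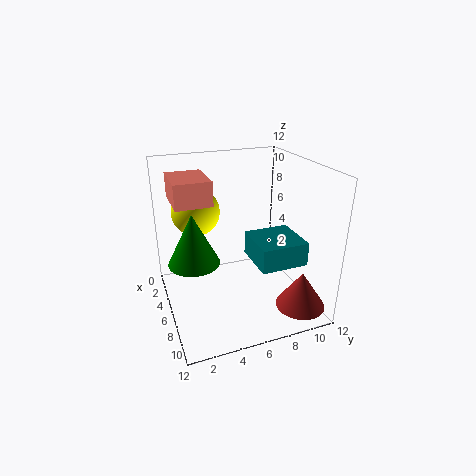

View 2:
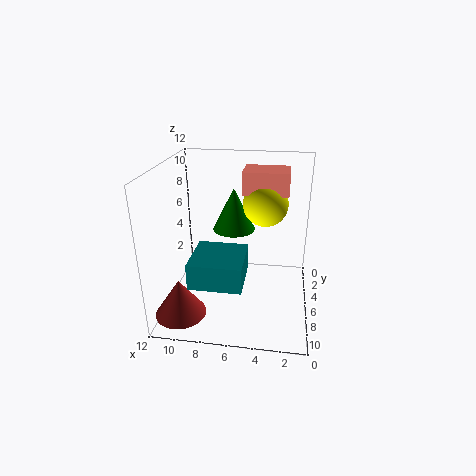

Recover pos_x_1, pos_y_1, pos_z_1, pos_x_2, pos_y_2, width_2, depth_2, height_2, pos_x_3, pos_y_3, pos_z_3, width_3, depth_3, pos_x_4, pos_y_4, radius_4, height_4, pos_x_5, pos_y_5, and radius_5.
pos_x_1 = 7, pos_y_1 = 2, pos_z_1 = 5, pos_x_2 = 2, pos_y_2 = 1, width_2 = 4, depth_2 = 3, height_2 = 2, pos_x_3 = 5, pos_y_3 = 7, pos_z_3 = 4, width_3 = 4, depth_3 = 4, pos_x_4 = 10, pos_y_4 = 10, radius_4 = 2, height_4 = 3, pos_x_5 = 4, pos_y_5 = 3, radius_5 = 2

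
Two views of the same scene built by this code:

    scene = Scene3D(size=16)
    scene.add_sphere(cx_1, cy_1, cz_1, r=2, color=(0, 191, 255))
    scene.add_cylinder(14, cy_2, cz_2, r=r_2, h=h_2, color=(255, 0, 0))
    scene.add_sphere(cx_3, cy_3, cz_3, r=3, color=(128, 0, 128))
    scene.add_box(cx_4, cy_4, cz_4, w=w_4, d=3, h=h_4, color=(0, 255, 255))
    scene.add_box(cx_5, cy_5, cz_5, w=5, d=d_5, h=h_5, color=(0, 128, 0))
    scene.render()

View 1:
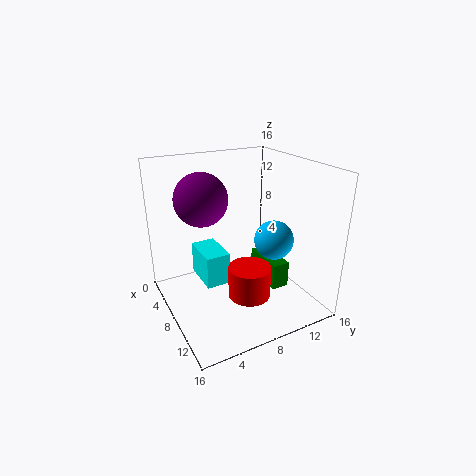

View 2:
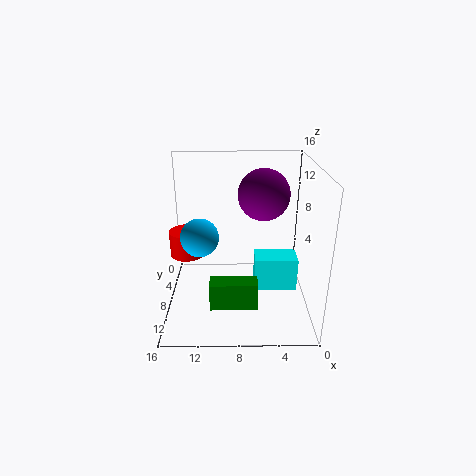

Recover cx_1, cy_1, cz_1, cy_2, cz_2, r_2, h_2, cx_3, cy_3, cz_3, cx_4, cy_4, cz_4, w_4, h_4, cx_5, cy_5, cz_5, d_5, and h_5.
cx_1 = 12
cy_1 = 10
cz_1 = 9
cy_2 = 6
cz_2 = 5
r_2 = 2
h_2 = 3
cx_3 = 5
cy_3 = 5
cz_3 = 12
cx_4 = 1
cy_4 = 5
cz_4 = 1
w_4 = 5
h_4 = 4
cx_5 = 6
cy_5 = 11
cz_5 = 2
d_5 = 2
h_5 = 3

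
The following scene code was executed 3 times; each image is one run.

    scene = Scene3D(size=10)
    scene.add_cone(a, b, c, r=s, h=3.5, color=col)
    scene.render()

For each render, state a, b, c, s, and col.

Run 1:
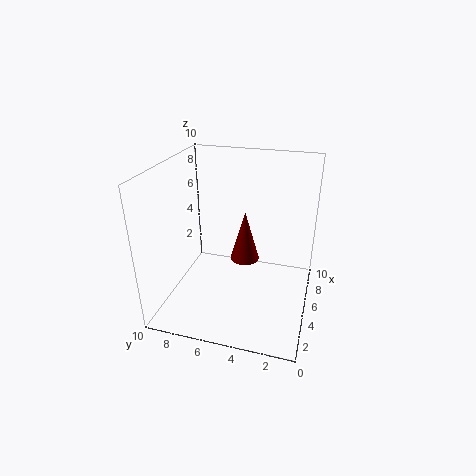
a = 5, b = 4.5, c = 3.5, s = 1, col = 'maroon'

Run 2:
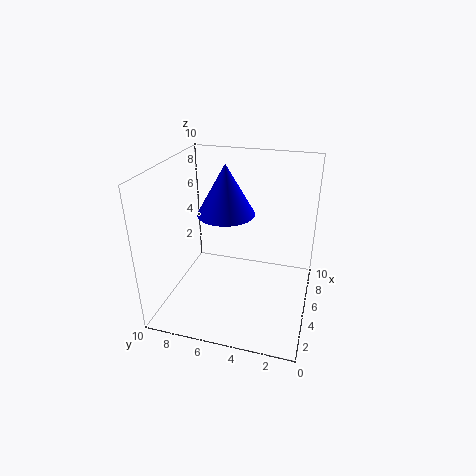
a = 5.5, b = 6, c = 6.5, s = 2, col = 'blue'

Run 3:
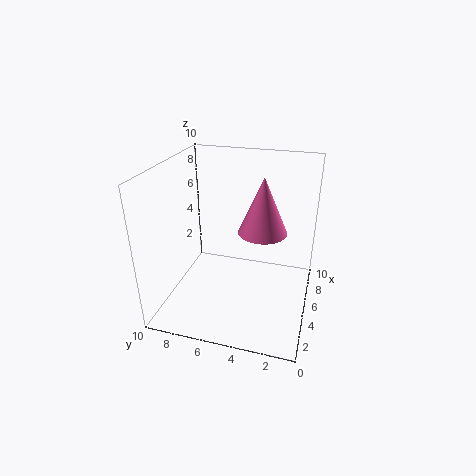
a = 3.5, b = 3, c = 6.5, s = 1.5, col = 'hotpink'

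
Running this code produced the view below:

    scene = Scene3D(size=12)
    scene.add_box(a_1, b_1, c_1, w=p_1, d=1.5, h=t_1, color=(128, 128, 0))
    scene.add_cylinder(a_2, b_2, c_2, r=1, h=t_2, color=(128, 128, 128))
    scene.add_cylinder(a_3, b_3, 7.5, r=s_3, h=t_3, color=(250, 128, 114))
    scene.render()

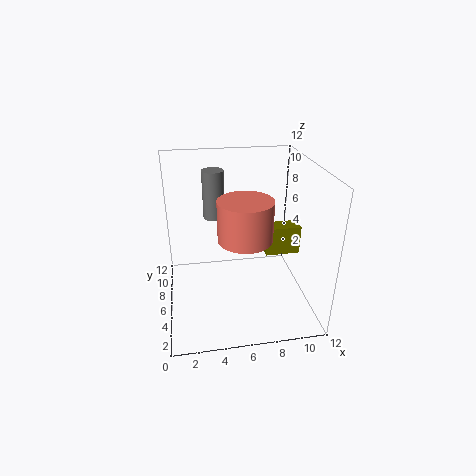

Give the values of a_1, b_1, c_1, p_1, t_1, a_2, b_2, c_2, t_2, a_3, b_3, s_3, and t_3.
a_1 = 8.5, b_1 = 6, c_1 = 4, p_1 = 3, t_1 = 2.5, a_2 = 4.5, b_2 = 10.5, c_2 = 6, t_2 = 4.5, a_3 = 6, b_3 = 3, s_3 = 2, t_3 = 3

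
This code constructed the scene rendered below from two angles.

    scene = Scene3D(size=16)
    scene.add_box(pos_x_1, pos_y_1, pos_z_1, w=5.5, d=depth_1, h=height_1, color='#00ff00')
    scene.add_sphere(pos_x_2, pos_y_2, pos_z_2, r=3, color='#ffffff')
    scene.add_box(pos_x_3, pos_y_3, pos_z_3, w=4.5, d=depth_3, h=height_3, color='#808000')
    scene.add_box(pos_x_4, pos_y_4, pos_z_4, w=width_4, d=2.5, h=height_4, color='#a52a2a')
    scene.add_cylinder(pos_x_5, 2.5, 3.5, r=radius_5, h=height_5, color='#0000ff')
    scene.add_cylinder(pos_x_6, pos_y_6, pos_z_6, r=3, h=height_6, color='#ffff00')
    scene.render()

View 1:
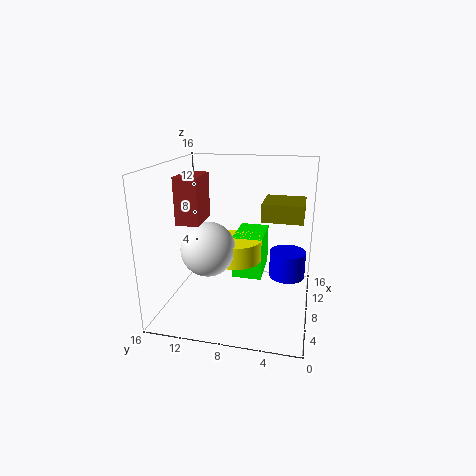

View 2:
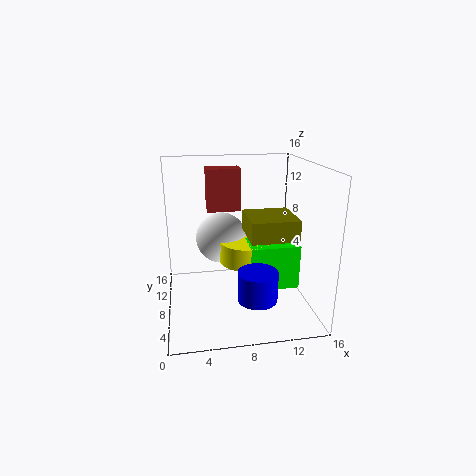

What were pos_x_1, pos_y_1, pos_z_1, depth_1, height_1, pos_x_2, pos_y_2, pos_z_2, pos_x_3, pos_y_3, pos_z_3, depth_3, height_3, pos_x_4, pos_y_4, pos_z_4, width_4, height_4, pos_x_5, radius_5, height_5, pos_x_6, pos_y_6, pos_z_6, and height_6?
pos_x_1 = 9
pos_y_1 = 5.5
pos_z_1 = 2.5
depth_1 = 3.5
height_1 = 5
pos_x_2 = 6.5
pos_y_2 = 11
pos_z_2 = 7
pos_x_3 = 8
pos_y_3 = 1
pos_z_3 = 10
depth_3 = 4.5
height_3 = 2
pos_x_4 = 5
pos_y_4 = 11.5
pos_z_4 = 10
width_4 = 4
height_4 = 5
pos_x_5 = 9
radius_5 = 2
height_5 = 3
pos_x_6 = 9
pos_y_6 = 8.5
pos_z_6 = 5
height_6 = 2.5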